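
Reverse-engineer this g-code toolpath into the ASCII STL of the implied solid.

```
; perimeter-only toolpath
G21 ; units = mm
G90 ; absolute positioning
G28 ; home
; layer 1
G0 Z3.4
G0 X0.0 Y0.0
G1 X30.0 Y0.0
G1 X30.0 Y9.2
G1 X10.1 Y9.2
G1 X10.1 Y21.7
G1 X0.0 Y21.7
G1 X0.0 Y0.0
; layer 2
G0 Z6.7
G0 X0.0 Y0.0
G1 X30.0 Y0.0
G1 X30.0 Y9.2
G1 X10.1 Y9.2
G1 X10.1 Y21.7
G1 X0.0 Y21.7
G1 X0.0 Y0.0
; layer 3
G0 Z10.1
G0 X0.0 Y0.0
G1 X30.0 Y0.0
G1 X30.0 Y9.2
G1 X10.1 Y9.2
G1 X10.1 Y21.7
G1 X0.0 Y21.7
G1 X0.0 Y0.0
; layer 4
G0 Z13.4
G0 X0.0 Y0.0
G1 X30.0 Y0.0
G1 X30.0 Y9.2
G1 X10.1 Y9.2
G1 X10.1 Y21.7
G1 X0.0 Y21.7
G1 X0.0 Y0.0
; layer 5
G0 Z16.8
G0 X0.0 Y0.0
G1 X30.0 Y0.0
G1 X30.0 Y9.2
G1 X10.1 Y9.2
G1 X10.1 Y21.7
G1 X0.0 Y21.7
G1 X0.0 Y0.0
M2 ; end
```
solid part
  facet normal 0.0000 0.0000 -1.0000
    outer loop
      vertex 30.0 9.2 0.0
      vertex 30.0 0.0 0.0
      vertex 0.0 0.0 0.0
    endloop
  endfacet
  facet normal 0.0000 0.0000 -1.0000
    outer loop
      vertex 10.1 9.2 0.0
      vertex 30.0 9.2 0.0
      vertex 0.0 0.0 0.0
    endloop
  endfacet
  facet normal 0.0000 0.0000 -1.0000
    outer loop
      vertex 10.1 21.7 0.0
      vertex 10.1 9.2 0.0
      vertex 0.0 0.0 0.0
    endloop
  endfacet
  facet normal 0.0000 0.0000 -1.0000
    outer loop
      vertex 0.0 21.7 0.0
      vertex 10.1 21.7 0.0
      vertex 0.0 0.0 0.0
    endloop
  endfacet
  facet normal 0.0000 0.0000 1.0000
    outer loop
      vertex 0.0 0.0 16.8
      vertex 30.0 0.0 16.8
      vertex 30.0 9.2 16.8
    endloop
  endfacet
  facet normal 0.0000 0.0000 1.0000
    outer loop
      vertex 0.0 0.0 16.8
      vertex 30.0 9.2 16.8
      vertex 10.1 9.2 16.8
    endloop
  endfacet
  facet normal 0.0000 0.0000 1.0000
    outer loop
      vertex 0.0 0.0 16.8
      vertex 10.1 9.2 16.8
      vertex 10.1 21.7 16.8
    endloop
  endfacet
  facet normal 0.0000 0.0000 1.0000
    outer loop
      vertex 0.0 0.0 16.8
      vertex 10.1 21.7 16.8
      vertex 0.0 21.7 16.8
    endloop
  endfacet
  facet normal 0.0000 -1.0000 0.0000
    outer loop
      vertex 0.0 0.0 0.0
      vertex 30.0 0.0 0.0
      vertex 30.0 0.0 16.8
    endloop
  endfacet
  facet normal 0.0000 -1.0000 0.0000
    outer loop
      vertex 0.0 0.0 0.0
      vertex 30.0 0.0 16.8
      vertex 0.0 0.0 16.8
    endloop
  endfacet
  facet normal 1.0000 0.0000 0.0000
    outer loop
      vertex 30.0 0.0 0.0
      vertex 30.0 9.2 0.0
      vertex 30.0 9.2 16.8
    endloop
  endfacet
  facet normal 1.0000 0.0000 0.0000
    outer loop
      vertex 30.0 0.0 0.0
      vertex 30.0 9.2 16.8
      vertex 30.0 0.0 16.8
    endloop
  endfacet
  facet normal 0.0000 1.0000 0.0000
    outer loop
      vertex 30.0 9.2 0.0
      vertex 10.1 9.2 0.0
      vertex 10.1 9.2 16.8
    endloop
  endfacet
  facet normal 0.0000 1.0000 0.0000
    outer loop
      vertex 30.0 9.2 0.0
      vertex 10.1 9.2 16.8
      vertex 30.0 9.2 16.8
    endloop
  endfacet
  facet normal 1.0000 0.0000 0.0000
    outer loop
      vertex 10.1 9.2 0.0
      vertex 10.1 21.7 0.0
      vertex 10.1 21.7 16.8
    endloop
  endfacet
  facet normal 1.0000 0.0000 0.0000
    outer loop
      vertex 10.1 9.2 0.0
      vertex 10.1 21.7 16.8
      vertex 10.1 9.2 16.8
    endloop
  endfacet
  facet normal 0.0000 1.0000 0.0000
    outer loop
      vertex 10.1 21.7 0.0
      vertex 0.0 21.7 0.0
      vertex 0.0 21.7 16.8
    endloop
  endfacet
  facet normal 0.0000 1.0000 0.0000
    outer loop
      vertex 10.1 21.7 0.0
      vertex 0.0 21.7 16.8
      vertex 10.1 21.7 16.8
    endloop
  endfacet
  facet normal -1.0000 0.0000 0.0000
    outer loop
      vertex 0.0 21.7 0.0
      vertex 0.0 0.0 0.0
      vertex 0.0 0.0 16.8
    endloop
  endfacet
  facet normal -1.0000 0.0000 0.0000
    outer loop
      vertex 0.0 21.7 0.0
      vertex 0.0 0.0 16.8
      vertex 0.0 21.7 16.8
    endloop
  endfacet
endsolid part

The G0 Z moves step by Δz≈3.4 mm. Every layer's G1 loop is the same polygon, so the solid is a straight extrusion of it from z=0 to z≈16.8. Closing with flat bottom and top caps and triangulating gives 20 facets — an L-shaped prism: outer 30 × 21.7 mm, arm thicknesses ≈ 9.2 mm (horizontal) and 10.1 mm (vertical), extruded 16.8 mm in z.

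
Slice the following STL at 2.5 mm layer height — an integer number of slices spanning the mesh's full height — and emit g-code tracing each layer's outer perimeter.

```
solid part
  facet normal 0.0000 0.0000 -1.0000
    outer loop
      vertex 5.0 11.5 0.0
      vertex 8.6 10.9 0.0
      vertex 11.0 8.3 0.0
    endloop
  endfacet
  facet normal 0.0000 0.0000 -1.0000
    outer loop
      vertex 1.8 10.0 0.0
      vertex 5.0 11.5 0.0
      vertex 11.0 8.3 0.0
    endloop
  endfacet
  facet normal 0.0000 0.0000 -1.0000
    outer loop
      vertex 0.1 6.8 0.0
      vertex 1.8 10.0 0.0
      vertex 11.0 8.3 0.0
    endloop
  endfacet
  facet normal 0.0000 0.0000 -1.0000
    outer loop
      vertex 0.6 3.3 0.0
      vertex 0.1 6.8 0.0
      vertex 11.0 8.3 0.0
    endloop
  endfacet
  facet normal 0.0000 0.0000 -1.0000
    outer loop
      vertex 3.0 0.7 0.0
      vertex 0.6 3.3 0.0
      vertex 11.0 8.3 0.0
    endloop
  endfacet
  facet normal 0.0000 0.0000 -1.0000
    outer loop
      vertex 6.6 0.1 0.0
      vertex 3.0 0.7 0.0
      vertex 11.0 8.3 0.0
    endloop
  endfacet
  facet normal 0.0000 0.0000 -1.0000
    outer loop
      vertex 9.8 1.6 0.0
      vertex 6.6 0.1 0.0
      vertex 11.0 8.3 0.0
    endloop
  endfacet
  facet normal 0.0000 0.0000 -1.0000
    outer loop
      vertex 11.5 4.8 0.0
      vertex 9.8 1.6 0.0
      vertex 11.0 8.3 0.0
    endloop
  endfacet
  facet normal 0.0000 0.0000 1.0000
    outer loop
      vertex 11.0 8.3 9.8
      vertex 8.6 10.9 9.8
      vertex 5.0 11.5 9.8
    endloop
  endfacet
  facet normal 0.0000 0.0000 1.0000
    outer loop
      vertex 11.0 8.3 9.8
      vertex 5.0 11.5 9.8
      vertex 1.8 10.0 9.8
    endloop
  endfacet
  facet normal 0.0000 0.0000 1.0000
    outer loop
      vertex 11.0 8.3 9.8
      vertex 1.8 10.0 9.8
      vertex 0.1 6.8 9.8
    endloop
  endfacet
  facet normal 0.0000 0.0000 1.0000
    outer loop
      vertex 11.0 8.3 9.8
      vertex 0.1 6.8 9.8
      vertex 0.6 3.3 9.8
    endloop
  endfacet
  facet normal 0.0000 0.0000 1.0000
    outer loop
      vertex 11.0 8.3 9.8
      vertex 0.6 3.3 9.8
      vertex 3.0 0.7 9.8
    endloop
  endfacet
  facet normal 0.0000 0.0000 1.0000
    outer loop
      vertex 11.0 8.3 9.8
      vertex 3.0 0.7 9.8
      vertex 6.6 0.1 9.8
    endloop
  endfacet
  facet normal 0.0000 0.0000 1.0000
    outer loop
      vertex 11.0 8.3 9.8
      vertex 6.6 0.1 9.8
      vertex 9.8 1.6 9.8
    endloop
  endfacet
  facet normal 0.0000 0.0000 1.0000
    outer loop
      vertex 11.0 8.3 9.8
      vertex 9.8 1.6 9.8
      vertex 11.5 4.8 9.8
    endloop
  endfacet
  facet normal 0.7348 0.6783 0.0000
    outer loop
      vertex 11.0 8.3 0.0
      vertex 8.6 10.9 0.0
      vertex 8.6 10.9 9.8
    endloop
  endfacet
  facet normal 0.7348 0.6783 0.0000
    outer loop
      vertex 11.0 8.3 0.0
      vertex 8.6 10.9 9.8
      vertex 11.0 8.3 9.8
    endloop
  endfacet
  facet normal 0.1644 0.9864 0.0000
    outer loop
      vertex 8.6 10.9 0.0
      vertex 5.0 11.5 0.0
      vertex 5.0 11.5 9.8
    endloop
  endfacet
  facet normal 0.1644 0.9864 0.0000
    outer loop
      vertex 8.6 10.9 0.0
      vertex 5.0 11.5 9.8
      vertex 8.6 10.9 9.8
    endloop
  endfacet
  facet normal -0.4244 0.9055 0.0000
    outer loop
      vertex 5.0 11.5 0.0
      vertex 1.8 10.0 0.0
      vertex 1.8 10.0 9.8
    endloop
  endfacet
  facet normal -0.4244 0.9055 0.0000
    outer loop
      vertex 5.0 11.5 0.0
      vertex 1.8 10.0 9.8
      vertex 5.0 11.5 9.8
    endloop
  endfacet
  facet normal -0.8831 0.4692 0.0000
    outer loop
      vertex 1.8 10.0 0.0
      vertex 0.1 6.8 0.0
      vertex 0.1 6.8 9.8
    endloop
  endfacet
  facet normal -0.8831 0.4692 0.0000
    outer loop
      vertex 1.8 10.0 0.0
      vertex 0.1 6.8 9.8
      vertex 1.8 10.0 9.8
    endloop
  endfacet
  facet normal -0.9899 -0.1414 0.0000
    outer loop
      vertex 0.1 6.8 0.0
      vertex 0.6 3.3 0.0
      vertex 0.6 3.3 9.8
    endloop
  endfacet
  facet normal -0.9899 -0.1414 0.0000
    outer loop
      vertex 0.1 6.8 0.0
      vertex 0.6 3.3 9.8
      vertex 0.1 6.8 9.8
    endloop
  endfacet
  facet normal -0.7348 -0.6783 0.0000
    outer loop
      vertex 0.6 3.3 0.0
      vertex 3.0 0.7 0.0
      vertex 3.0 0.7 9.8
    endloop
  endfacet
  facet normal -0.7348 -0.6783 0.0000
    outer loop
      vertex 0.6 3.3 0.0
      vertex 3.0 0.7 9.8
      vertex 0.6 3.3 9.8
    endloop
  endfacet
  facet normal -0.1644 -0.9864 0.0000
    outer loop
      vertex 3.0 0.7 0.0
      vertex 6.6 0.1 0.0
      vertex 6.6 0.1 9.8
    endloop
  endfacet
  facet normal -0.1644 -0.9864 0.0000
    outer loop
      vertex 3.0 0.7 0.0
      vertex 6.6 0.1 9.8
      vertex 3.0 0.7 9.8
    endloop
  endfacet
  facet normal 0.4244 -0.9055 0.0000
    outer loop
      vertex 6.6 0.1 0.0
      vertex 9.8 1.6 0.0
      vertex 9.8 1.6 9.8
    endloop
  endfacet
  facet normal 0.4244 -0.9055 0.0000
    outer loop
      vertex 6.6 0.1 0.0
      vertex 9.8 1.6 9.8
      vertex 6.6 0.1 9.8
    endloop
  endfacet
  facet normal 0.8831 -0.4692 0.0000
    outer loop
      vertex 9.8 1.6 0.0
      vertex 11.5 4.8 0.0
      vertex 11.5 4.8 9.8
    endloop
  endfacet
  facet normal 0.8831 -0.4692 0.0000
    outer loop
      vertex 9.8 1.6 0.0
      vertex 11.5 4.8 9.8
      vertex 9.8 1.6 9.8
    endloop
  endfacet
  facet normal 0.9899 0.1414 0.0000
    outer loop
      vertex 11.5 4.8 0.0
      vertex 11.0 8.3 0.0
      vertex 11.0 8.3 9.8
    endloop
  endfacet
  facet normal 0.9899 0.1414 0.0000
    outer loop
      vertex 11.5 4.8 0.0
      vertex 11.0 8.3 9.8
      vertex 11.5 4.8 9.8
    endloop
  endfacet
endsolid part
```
; perimeter-only toolpath
G21 ; units = mm
G90 ; absolute positioning
G28 ; home
; layer 1
G0 Z2.5
G0 X11.0 Y8.3
G1 X8.6 Y10.9
G1 X5.0 Y11.5
G1 X1.8 Y10.0
G1 X0.1 Y6.8
G1 X0.6 Y3.3
G1 X3.0 Y0.7
G1 X6.6 Y0.1
G1 X9.8 Y1.6
G1 X11.5 Y4.8
G1 X11.0 Y8.3
; layer 2
G0 Z4.9
G0 X11.0 Y8.3
G1 X8.6 Y10.9
G1 X5.0 Y11.5
G1 X1.8 Y10.0
G1 X0.1 Y6.8
G1 X0.6 Y3.3
G1 X3.0 Y0.7
G1 X6.6 Y0.1
G1 X9.8 Y1.6
G1 X11.5 Y4.8
G1 X11.0 Y8.3
; layer 3
G0 Z7.4
G0 X11.0 Y8.3
G1 X8.6 Y10.9
G1 X5.0 Y11.5
G1 X1.8 Y10.0
G1 X0.1 Y6.8
G1 X0.6 Y3.3
G1 X3.0 Y0.7
G1 X6.6 Y0.1
G1 X9.8 Y1.6
G1 X11.5 Y4.8
G1 X11.0 Y8.3
; layer 4
G0 Z9.8
G0 X11.0 Y8.3
G1 X8.6 Y10.9
G1 X5.0 Y11.5
G1 X1.8 Y10.0
G1 X0.1 Y6.8
G1 X0.6 Y3.3
G1 X3.0 Y0.7
G1 X6.6 Y0.1
G1 X9.8 Y1.6
G1 X11.5 Y4.8
G1 X11.0 Y8.3
M2 ; end

The solid is a regular 10-sided prism (a cylinder approximated with 10 flat sides), circumscribed radius ≈ 5.8 mm, height ≈ 9.8 mm. Slicing at Δz = 2.5 mm — 4 equal slices spanning the solid's height, so layer i sits at z = i·h/4 — gives 4 non-empty perimeters. Each is a 10-segment closed polygon; G0 lifts to the layer z and rapids to the start vertex, then G1 traces the edges.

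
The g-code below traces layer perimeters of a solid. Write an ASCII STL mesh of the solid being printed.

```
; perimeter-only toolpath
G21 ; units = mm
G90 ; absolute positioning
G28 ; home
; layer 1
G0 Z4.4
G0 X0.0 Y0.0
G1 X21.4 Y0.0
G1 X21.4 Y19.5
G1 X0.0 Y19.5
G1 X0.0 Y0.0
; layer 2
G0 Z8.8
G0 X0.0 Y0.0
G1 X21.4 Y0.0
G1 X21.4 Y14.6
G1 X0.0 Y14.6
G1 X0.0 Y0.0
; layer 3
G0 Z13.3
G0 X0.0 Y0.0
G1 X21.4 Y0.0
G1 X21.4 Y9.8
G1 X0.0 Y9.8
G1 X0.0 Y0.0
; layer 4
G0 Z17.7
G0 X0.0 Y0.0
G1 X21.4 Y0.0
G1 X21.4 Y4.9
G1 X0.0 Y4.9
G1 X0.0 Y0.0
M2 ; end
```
solid part
  facet normal 0.0000 0.0000 -1.0000
    outer loop
      vertex 21.4 24.4 0.0
      vertex 21.4 0.0 0.0
      vertex 0.0 0.0 0.0
    endloop
  endfacet
  facet normal 0.0000 0.0000 -1.0000
    outer loop
      vertex 0.0 24.4 0.0
      vertex 21.4 24.4 0.0
      vertex 0.0 0.0 0.0
    endloop
  endfacet
  facet normal 0.0000 -1.0000 0.0000
    outer loop
      vertex 0.0 0.0 0.0
      vertex 21.4 0.0 0.0
      vertex 21.4 0.0 22.1
    endloop
  endfacet
  facet normal 0.0000 -1.0000 0.0000
    outer loop
      vertex 0.0 0.0 0.0
      vertex 21.4 0.0 22.1
      vertex 0.0 0.0 22.1
    endloop
  endfacet
  facet normal 0.0000 0.6713 0.7412
    outer loop
      vertex 0.0 0.0 22.1
      vertex 21.4 0.0 22.1
      vertex 21.4 24.4 0.0
    endloop
  endfacet
  facet normal 0.0000 0.6713 0.7412
    outer loop
      vertex 0.0 0.0 22.1
      vertex 21.4 24.4 0.0
      vertex 0.0 24.4 0.0
    endloop
  endfacet
  facet normal -1.0000 0.0000 0.0000
    outer loop
      vertex 0.0 0.0 22.1
      vertex 0.0 24.4 0.0
      vertex 0.0 0.0 0.0
    endloop
  endfacet
  facet normal 1.0000 0.0000 0.0000
    outer loop
      vertex 21.4 0.0 0.0
      vertex 21.4 24.4 0.0
      vertex 21.4 0.0 22.1
    endloop
  endfacet
endsolid part

The G0 Z moves step by Δz≈4.4 mm. The G1 loops shrink linearly with z, so the solid tapers from its base footprint up to z≈22.1. Closing with a flat bottom cap and the tapered top and triangulating gives 8 facets — a wedge (ramp): 21.4 × 24.4 mm base, rising to 22.1 mm along the y=0 edge and sloping linearly to z=0 at y=24.4.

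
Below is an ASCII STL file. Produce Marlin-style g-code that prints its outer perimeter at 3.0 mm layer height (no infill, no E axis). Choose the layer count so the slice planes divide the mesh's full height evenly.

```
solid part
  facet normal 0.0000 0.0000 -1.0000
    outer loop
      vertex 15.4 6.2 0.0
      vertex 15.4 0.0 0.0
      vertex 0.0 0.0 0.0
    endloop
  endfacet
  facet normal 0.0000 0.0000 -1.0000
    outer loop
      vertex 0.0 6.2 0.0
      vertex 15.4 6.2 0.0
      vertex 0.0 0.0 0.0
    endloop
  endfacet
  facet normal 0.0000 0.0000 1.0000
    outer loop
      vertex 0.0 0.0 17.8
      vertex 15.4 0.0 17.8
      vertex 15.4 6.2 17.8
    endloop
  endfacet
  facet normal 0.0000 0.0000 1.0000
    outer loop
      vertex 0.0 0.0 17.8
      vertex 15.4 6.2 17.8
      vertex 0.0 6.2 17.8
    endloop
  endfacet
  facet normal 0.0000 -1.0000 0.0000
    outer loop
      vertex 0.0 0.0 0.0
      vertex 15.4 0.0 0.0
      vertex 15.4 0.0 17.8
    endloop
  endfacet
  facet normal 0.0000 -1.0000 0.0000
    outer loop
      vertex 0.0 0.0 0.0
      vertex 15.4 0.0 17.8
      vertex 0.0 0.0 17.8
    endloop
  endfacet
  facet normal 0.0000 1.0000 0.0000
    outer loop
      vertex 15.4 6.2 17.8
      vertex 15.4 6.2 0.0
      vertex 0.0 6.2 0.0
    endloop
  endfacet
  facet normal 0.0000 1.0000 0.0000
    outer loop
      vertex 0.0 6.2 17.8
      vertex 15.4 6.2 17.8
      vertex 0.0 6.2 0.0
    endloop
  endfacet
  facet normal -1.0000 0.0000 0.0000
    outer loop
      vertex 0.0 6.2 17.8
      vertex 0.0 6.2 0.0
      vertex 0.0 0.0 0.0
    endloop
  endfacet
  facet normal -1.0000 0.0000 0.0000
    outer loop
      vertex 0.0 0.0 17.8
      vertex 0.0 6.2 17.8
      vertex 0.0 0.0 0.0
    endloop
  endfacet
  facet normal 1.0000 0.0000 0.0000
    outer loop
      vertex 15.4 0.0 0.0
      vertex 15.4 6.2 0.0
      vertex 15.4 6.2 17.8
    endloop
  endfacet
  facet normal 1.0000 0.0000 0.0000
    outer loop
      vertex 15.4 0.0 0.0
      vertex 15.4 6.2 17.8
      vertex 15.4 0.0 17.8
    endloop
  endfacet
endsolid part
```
; perimeter-only toolpath
G21 ; units = mm
G90 ; absolute positioning
G28 ; home
; layer 1
G0 Z3.0
G0 X0.0 Y0.0
G1 X15.4 Y0.0
G1 X15.4 Y6.2
G1 X0.0 Y6.2
G1 X0.0 Y0.0
; layer 2
G0 Z5.9
G0 X0.0 Y0.0
G1 X15.4 Y0.0
G1 X15.4 Y6.2
G1 X0.0 Y6.2
G1 X0.0 Y0.0
; layer 3
G0 Z8.9
G0 X0.0 Y0.0
G1 X15.4 Y0.0
G1 X15.4 Y6.2
G1 X0.0 Y6.2
G1 X0.0 Y0.0
; layer 4
G0 Z11.9
G0 X0.0 Y0.0
G1 X15.4 Y0.0
G1 X15.4 Y6.2
G1 X0.0 Y6.2
G1 X0.0 Y0.0
; layer 5
G0 Z14.8
G0 X0.0 Y0.0
G1 X15.4 Y0.0
G1 X15.4 Y6.2
G1 X0.0 Y6.2
G1 X0.0 Y0.0
; layer 6
G0 Z17.8
G0 X0.0 Y0.0
G1 X15.4 Y0.0
G1 X15.4 Y6.2
G1 X0.0 Y6.2
G1 X0.0 Y0.0
M2 ; end

The solid is a rectangular box, roughly 15.4 × 6.2 mm footprint and 17.8 mm tall. Slicing at Δz = 3.0 mm — 6 equal slices spanning the solid's height, so layer i sits at z = i·h/6 — gives 6 non-empty perimeters. Each is a 4-segment closed polygon; G0 lifts to the layer z and rapids to the start vertex, then G1 traces the edges.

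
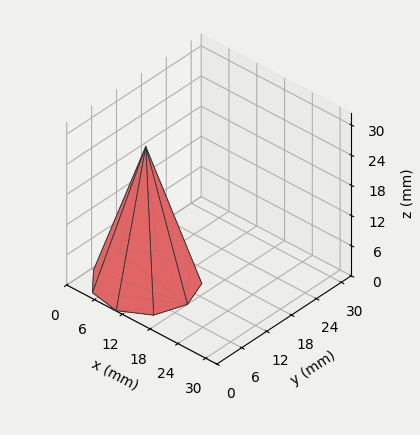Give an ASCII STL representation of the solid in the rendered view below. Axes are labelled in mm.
Reading the render: the shape is a regular 9-sided pyramid, base circumscribed radius ≈ 9 mm, apex at z ≈ 27 mm (dimensions read to the nearest mm from the axis ticks). For the STL, each face is triangulated and given an outward normal.

solid part
  facet normal 0.0000 0.0000 -1.0000
    outer loop
      vertex 10.6 17.9 0.0
      vertex 15.9 14.8 0.0
      vertex 18.0 9.0 0.0
    endloop
  endfacet
  facet normal 0.0000 0.0000 -1.0000
    outer loop
      vertex 4.5 16.8 0.0
      vertex 10.6 17.9 0.0
      vertex 18.0 9.0 0.0
    endloop
  endfacet
  facet normal 0.0000 0.0000 -1.0000
    outer loop
      vertex 0.5 12.1 0.0
      vertex 4.5 16.8 0.0
      vertex 18.0 9.0 0.0
    endloop
  endfacet
  facet normal 0.0000 0.0000 -1.0000
    outer loop
      vertex 0.5 5.9 0.0
      vertex 0.5 12.1 0.0
      vertex 18.0 9.0 0.0
    endloop
  endfacet
  facet normal 0.0000 0.0000 -1.0000
    outer loop
      vertex 4.5 1.2 0.0
      vertex 0.5 5.9 0.0
      vertex 18.0 9.0 0.0
    endloop
  endfacet
  facet normal 0.0000 0.0000 -1.0000
    outer loop
      vertex 10.6 0.1 0.0
      vertex 4.5 1.2 0.0
      vertex 18.0 9.0 0.0
    endloop
  endfacet
  facet normal 0.0000 0.0000 -1.0000
    outer loop
      vertex 15.9 3.2 0.0
      vertex 10.6 0.1 0.0
      vertex 18.0 9.0 0.0
    endloop
  endfacet
  facet normal 0.8972 0.3249 0.2991
    outer loop
      vertex 18.0 9.0 0.0
      vertex 15.9 14.8 0.0
      vertex 9.0 9.0 27.0
    endloop
  endfacet
  facet normal 0.4816 0.8234 0.3000
    outer loop
      vertex 15.9 14.8 0.0
      vertex 10.6 17.9 0.0
      vertex 9.0 9.0 27.0
    endloop
  endfacet
  facet normal -0.1693 0.9390 0.2995
    outer loop
      vertex 10.6 17.9 0.0
      vertex 4.5 16.8 0.0
      vertex 9.0 9.0 27.0
    endloop
  endfacet
  facet normal -0.7265 0.6183 0.2997
    outer loop
      vertex 4.5 16.8 0.0
      vertex 0.5 12.1 0.0
      vertex 9.0 9.0 27.0
    endloop
  endfacet
  facet normal -0.9538 0.0000 0.3003
    outer loop
      vertex 0.5 12.1 0.0
      vertex 0.5 5.9 0.0
      vertex 9.0 9.0 27.0
    endloop
  endfacet
  facet normal -0.7265 -0.6183 0.2997
    outer loop
      vertex 0.5 5.9 0.0
      vertex 4.5 1.2 0.0
      vertex 9.0 9.0 27.0
    endloop
  endfacet
  facet normal -0.1693 -0.9390 0.2995
    outer loop
      vertex 4.5 1.2 0.0
      vertex 10.6 0.1 0.0
      vertex 9.0 9.0 27.0
    endloop
  endfacet
  facet normal 0.4816 -0.8234 0.3000
    outer loop
      vertex 10.6 0.1 0.0
      vertex 15.9 3.2 0.0
      vertex 9.0 9.0 27.0
    endloop
  endfacet
  facet normal 0.8972 -0.3249 0.2991
    outer loop
      vertex 15.9 3.2 0.0
      vertex 18.0 9.0 0.0
      vertex 9.0 9.0 27.0
    endloop
  endfacet
endsolid part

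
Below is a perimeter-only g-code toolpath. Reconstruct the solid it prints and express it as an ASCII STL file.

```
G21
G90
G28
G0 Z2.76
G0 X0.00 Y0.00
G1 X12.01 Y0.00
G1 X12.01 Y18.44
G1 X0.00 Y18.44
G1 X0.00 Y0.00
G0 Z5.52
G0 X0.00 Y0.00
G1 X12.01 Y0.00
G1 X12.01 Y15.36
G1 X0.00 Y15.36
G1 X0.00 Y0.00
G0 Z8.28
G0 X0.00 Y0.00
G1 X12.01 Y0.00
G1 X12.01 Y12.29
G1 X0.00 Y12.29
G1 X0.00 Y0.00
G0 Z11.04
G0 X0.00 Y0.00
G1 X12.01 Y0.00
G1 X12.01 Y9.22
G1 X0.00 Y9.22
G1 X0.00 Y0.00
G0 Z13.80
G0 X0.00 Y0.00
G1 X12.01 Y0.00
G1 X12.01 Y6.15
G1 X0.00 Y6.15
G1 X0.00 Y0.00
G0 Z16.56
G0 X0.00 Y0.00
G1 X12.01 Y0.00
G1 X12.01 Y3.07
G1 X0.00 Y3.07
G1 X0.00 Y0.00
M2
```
solid part
  facet normal 0.0000 0.0000 -1.0000
    outer loop
      vertex 12.01 21.51 0.00
      vertex 12.01 0.00 0.00
      vertex 0.00 0.00 0.00
    endloop
  endfacet
  facet normal 0.0000 0.0000 -1.0000
    outer loop
      vertex 0.00 21.51 0.00
      vertex 12.01 21.51 0.00
      vertex 0.00 0.00 0.00
    endloop
  endfacet
  facet normal 0.0000 -1.0000 0.0000
    outer loop
      vertex 0.00 0.00 0.00
      vertex 12.01 0.00 0.00
      vertex 12.01 0.00 19.32
    endloop
  endfacet
  facet normal 0.0000 -1.0000 0.0000
    outer loop
      vertex 0.00 0.00 0.00
      vertex 12.01 0.00 19.32
      vertex 0.00 0.00 19.32
    endloop
  endfacet
  facet normal 0.0000 0.6682 0.7440
    outer loop
      vertex 0.00 0.00 19.32
      vertex 12.01 0.00 19.32
      vertex 12.01 21.51 0.00
    endloop
  endfacet
  facet normal 0.0000 0.6682 0.7440
    outer loop
      vertex 0.00 0.00 19.32
      vertex 12.01 21.51 0.00
      vertex 0.00 21.51 0.00
    endloop
  endfacet
  facet normal -1.0000 0.0000 0.0000
    outer loop
      vertex 0.00 0.00 19.32
      vertex 0.00 21.51 0.00
      vertex 0.00 0.00 0.00
    endloop
  endfacet
  facet normal 1.0000 0.0000 0.0000
    outer loop
      vertex 12.01 0.00 0.00
      vertex 12.01 21.51 0.00
      vertex 12.01 0.00 19.32
    endloop
  endfacet
endsolid part

The G0 Z moves step by Δz≈2.76 mm. The G1 loops shrink linearly with z, so the solid tapers from its base footprint up to z≈19.3. Closing with a flat bottom cap and the tapered top and triangulating gives 8 facets — a wedge (ramp): 12 × 21.5 mm base, rising to 19.3 mm along the y=0 edge and sloping linearly to z=0 at y=21.5.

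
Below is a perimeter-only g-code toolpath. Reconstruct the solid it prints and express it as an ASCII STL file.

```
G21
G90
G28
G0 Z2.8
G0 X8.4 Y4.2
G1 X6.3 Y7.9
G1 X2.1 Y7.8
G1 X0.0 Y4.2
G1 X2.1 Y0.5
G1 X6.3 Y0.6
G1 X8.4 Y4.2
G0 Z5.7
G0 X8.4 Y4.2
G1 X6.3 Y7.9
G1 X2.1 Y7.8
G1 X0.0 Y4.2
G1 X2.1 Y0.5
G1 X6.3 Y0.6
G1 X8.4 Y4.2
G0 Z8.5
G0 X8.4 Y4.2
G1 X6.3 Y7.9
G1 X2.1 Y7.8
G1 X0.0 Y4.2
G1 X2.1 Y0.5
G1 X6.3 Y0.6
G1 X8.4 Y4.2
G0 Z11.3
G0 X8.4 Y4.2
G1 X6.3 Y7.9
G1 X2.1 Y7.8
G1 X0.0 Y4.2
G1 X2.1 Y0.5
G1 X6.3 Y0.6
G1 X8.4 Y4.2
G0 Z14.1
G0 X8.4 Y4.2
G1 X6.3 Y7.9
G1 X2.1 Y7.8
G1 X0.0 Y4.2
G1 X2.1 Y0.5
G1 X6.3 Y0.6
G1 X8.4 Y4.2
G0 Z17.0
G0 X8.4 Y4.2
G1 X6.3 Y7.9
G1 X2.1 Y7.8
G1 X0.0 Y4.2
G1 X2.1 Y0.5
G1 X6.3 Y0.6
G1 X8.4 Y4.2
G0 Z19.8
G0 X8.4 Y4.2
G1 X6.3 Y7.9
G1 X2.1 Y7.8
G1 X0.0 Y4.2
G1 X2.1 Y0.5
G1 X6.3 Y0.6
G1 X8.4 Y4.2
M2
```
solid part
  facet normal 0.0000 0.0000 -1.0000
    outer loop
      vertex 2.1 7.8 0.0
      vertex 6.3 7.9 0.0
      vertex 8.4 4.2 0.0
    endloop
  endfacet
  facet normal 0.0000 0.0000 -1.0000
    outer loop
      vertex 0.0 4.2 0.0
      vertex 2.1 7.8 0.0
      vertex 8.4 4.2 0.0
    endloop
  endfacet
  facet normal 0.0000 0.0000 -1.0000
    outer loop
      vertex 2.1 0.5 0.0
      vertex 0.0 4.2 0.0
      vertex 8.4 4.2 0.0
    endloop
  endfacet
  facet normal 0.0000 0.0000 -1.0000
    outer loop
      vertex 6.3 0.6 0.0
      vertex 2.1 0.5 0.0
      vertex 8.4 4.2 0.0
    endloop
  endfacet
  facet normal 0.0000 0.0000 1.0000
    outer loop
      vertex 8.4 4.2 19.8
      vertex 6.3 7.9 19.8
      vertex 2.1 7.8 19.8
    endloop
  endfacet
  facet normal 0.0000 0.0000 1.0000
    outer loop
      vertex 8.4 4.2 19.8
      vertex 2.1 7.8 19.8
      vertex 0.0 4.2 19.8
    endloop
  endfacet
  facet normal 0.0000 0.0000 1.0000
    outer loop
      vertex 8.4 4.2 19.8
      vertex 0.0 4.2 19.8
      vertex 2.1 0.5 19.8
    endloop
  endfacet
  facet normal 0.0000 0.0000 1.0000
    outer loop
      vertex 8.4 4.2 19.8
      vertex 2.1 0.5 19.8
      vertex 6.3 0.6 19.8
    endloop
  endfacet
  facet normal 0.8697 0.4936 0.0000
    outer loop
      vertex 8.4 4.2 0.0
      vertex 6.3 7.9 0.0
      vertex 6.3 7.9 19.8
    endloop
  endfacet
  facet normal 0.8697 0.4936 0.0000
    outer loop
      vertex 8.4 4.2 0.0
      vertex 6.3 7.9 19.8
      vertex 8.4 4.2 19.8
    endloop
  endfacet
  facet normal -0.0238 0.9997 0.0000
    outer loop
      vertex 6.3 7.9 0.0
      vertex 2.1 7.8 0.0
      vertex 2.1 7.8 19.8
    endloop
  endfacet
  facet normal -0.0238 0.9997 0.0000
    outer loop
      vertex 6.3 7.9 0.0
      vertex 2.1 7.8 19.8
      vertex 6.3 7.9 19.8
    endloop
  endfacet
  facet normal -0.8638 0.5039 0.0000
    outer loop
      vertex 2.1 7.8 0.0
      vertex 0.0 4.2 0.0
      vertex 0.0 4.2 19.8
    endloop
  endfacet
  facet normal -0.8638 0.5039 0.0000
    outer loop
      vertex 2.1 7.8 0.0
      vertex 0.0 4.2 19.8
      vertex 2.1 7.8 19.8
    endloop
  endfacet
  facet normal -0.8697 -0.4936 0.0000
    outer loop
      vertex 0.0 4.2 0.0
      vertex 2.1 0.5 0.0
      vertex 2.1 0.5 19.8
    endloop
  endfacet
  facet normal -0.8697 -0.4936 0.0000
    outer loop
      vertex 0.0 4.2 0.0
      vertex 2.1 0.5 19.8
      vertex 0.0 4.2 19.8
    endloop
  endfacet
  facet normal 0.0238 -0.9997 0.0000
    outer loop
      vertex 2.1 0.5 0.0
      vertex 6.3 0.6 0.0
      vertex 6.3 0.6 19.8
    endloop
  endfacet
  facet normal 0.0238 -0.9997 0.0000
    outer loop
      vertex 2.1 0.5 0.0
      vertex 6.3 0.6 19.8
      vertex 2.1 0.5 19.8
    endloop
  endfacet
  facet normal 0.8638 -0.5039 0.0000
    outer loop
      vertex 6.3 0.6 0.0
      vertex 8.4 4.2 0.0
      vertex 8.4 4.2 19.8
    endloop
  endfacet
  facet normal 0.8638 -0.5039 0.0000
    outer loop
      vertex 6.3 0.6 0.0
      vertex 8.4 4.2 19.8
      vertex 6.3 0.6 19.8
    endloop
  endfacet
endsolid part

The G0 Z moves step by Δz≈2.8 mm. Every layer's G1 loop is the same polygon, so the solid is a straight extrusion of it from z=0 to z≈19.8. Closing with flat bottom and top caps and triangulating gives 20 facets — a regular 6-sided prism (a cylinder approximated with 6 flat sides), circumscribed radius ≈ 4.2 mm, height ≈ 19.8 mm.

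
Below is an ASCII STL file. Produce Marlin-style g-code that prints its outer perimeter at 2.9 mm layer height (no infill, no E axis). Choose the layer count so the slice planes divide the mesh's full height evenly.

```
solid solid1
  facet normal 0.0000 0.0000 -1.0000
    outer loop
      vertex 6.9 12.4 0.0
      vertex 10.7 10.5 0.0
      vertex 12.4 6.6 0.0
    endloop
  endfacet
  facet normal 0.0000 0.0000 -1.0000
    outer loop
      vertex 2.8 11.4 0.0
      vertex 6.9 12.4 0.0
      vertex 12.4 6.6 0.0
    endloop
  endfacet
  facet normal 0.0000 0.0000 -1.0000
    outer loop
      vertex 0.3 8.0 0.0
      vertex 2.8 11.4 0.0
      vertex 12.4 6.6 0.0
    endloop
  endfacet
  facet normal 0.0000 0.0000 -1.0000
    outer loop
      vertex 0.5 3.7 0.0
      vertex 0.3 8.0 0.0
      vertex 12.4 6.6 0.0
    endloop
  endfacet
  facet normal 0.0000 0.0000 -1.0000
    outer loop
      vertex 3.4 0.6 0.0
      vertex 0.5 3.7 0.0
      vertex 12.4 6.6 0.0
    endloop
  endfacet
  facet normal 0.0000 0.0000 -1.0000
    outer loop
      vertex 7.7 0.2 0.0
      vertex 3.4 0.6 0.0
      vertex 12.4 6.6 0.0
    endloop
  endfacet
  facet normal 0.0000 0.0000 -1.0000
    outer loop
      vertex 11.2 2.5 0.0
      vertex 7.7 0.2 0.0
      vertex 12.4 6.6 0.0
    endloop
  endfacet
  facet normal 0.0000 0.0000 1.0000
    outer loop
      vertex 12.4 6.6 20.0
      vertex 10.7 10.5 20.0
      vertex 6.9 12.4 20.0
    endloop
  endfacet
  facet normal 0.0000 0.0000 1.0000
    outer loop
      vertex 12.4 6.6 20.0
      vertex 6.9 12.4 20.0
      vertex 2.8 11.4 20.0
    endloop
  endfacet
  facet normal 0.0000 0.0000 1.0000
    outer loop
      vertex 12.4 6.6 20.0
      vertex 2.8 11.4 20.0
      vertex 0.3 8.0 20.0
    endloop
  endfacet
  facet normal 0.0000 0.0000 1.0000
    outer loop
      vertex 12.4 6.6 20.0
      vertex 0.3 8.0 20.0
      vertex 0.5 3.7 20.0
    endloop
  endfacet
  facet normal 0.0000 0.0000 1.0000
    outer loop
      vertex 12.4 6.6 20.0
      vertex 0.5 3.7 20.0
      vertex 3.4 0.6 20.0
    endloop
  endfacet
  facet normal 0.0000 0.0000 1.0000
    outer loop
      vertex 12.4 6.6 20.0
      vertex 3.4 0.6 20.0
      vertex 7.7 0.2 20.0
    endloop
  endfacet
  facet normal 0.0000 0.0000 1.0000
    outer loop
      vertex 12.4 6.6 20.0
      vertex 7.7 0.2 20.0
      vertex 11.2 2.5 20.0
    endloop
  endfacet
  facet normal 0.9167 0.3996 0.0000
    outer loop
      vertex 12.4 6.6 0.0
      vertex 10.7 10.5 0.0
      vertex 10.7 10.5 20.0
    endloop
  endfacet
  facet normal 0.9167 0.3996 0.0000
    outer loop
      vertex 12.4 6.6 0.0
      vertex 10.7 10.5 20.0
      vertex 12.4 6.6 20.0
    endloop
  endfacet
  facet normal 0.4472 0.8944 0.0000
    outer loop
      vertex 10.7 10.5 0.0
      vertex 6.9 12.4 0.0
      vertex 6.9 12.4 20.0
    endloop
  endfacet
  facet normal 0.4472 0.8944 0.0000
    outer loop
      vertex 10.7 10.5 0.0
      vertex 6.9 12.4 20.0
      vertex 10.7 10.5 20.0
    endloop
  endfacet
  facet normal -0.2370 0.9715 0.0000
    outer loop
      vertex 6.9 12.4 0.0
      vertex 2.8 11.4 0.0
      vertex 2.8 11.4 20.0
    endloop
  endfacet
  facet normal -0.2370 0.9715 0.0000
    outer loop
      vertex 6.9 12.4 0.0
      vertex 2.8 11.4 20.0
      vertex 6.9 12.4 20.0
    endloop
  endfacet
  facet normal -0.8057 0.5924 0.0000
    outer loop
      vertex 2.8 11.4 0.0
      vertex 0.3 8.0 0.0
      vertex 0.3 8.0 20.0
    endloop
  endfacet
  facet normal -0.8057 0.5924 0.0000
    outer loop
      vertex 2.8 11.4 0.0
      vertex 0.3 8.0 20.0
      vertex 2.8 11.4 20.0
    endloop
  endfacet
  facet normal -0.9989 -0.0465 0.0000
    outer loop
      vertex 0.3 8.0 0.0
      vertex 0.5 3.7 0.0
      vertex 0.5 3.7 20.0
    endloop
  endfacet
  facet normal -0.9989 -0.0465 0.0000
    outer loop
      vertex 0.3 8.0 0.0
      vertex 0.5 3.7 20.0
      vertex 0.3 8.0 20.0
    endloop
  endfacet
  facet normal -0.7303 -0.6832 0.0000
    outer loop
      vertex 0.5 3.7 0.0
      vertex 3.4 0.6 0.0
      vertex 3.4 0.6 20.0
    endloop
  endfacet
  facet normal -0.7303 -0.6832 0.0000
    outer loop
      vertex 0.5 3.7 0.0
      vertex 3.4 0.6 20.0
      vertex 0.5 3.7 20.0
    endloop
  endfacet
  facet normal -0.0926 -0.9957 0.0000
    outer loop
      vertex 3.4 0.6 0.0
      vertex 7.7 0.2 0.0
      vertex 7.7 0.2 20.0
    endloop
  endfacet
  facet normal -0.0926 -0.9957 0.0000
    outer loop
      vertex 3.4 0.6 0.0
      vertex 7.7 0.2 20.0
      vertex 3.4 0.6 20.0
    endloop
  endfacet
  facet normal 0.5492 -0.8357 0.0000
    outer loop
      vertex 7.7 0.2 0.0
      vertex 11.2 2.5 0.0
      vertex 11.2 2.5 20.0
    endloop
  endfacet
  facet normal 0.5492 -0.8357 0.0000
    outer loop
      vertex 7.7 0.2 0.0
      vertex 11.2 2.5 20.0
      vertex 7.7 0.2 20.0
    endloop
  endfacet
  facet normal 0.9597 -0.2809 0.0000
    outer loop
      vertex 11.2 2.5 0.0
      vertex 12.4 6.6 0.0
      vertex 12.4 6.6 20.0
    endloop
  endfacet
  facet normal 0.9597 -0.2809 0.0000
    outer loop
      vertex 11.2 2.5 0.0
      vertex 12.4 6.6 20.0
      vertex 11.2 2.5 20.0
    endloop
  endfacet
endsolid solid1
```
; perimeter-only toolpath
G21 ; units = mm
G90 ; absolute positioning
G28 ; home
; layer 1
G0 Z2.9
G0 X12.4 Y6.6
G1 X10.7 Y10.5
G1 X6.9 Y12.4
G1 X2.8 Y11.4
G1 X0.3 Y8.0
G1 X0.5 Y3.7
G1 X3.4 Y0.6
G1 X7.7 Y0.2
G1 X11.2 Y2.5
G1 X12.4 Y6.6
; layer 2
G0 Z5.7
G0 X12.4 Y6.6
G1 X10.7 Y10.5
G1 X6.9 Y12.4
G1 X2.8 Y11.4
G1 X0.3 Y8.0
G1 X0.5 Y3.7
G1 X3.4 Y0.6
G1 X7.7 Y0.2
G1 X11.2 Y2.5
G1 X12.4 Y6.6
; layer 3
G0 Z8.6
G0 X12.4 Y6.6
G1 X10.7 Y10.5
G1 X6.9 Y12.4
G1 X2.8 Y11.4
G1 X0.3 Y8.0
G1 X0.5 Y3.7
G1 X3.4 Y0.6
G1 X7.7 Y0.2
G1 X11.2 Y2.5
G1 X12.4 Y6.6
; layer 4
G0 Z11.4
G0 X12.4 Y6.6
G1 X10.7 Y10.5
G1 X6.9 Y12.4
G1 X2.8 Y11.4
G1 X0.3 Y8.0
G1 X0.5 Y3.7
G1 X3.4 Y0.6
G1 X7.7 Y0.2
G1 X11.2 Y2.5
G1 X12.4 Y6.6
; layer 5
G0 Z14.3
G0 X12.4 Y6.6
G1 X10.7 Y10.5
G1 X6.9 Y12.4
G1 X2.8 Y11.4
G1 X0.3 Y8.0
G1 X0.5 Y3.7
G1 X3.4 Y0.6
G1 X7.7 Y0.2
G1 X11.2 Y2.5
G1 X12.4 Y6.6
; layer 6
G0 Z17.1
G0 X12.4 Y6.6
G1 X10.7 Y10.5
G1 X6.9 Y12.4
G1 X2.8 Y11.4
G1 X0.3 Y8.0
G1 X0.5 Y3.7
G1 X3.4 Y0.6
G1 X7.7 Y0.2
G1 X11.2 Y2.5
G1 X12.4 Y6.6
; layer 7
G0 Z20.0
G0 X12.4 Y6.6
G1 X10.7 Y10.5
G1 X6.9 Y12.4
G1 X2.8 Y11.4
G1 X0.3 Y8.0
G1 X0.5 Y3.7
G1 X3.4 Y0.6
G1 X7.7 Y0.2
G1 X11.2 Y2.5
G1 X12.4 Y6.6
M2 ; end

The solid is a regular 9-sided prism (a cylinder approximated with 9 flat sides), circumscribed radius ≈ 6.2 mm, height ≈ 20 mm. Slicing at Δz = 2.9 mm — 7 equal slices spanning the solid's height, so layer i sits at z = i·h/7 — gives 7 non-empty perimeters. Each is a 9-segment closed polygon; G0 lifts to the layer z and rapids to the start vertex, then G1 traces the edges.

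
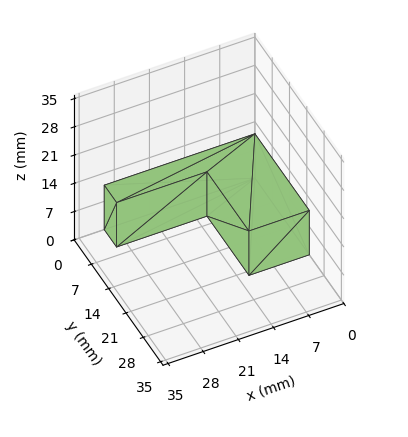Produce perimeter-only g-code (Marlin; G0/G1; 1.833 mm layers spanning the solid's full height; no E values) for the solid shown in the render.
Reading the render: the shape is an L-shaped prism: outer 30 × 22 mm, arm thicknesses ≈ 5 mm (horizontal) and 12 mm (vertical), extruded 11 mm in z (dimensions read to the nearest mm from the axis ticks). For the g-code, the solid's height is divided into equal slices at the stated Δz and each level perimeter traced with G1 moves after a G0 lift.

; perimeter-only toolpath
G21 ; units = mm
G90 ; absolute positioning
G28 ; home
; layer 1
G0 Z1.833
G0 X0.000 Y0.000
G1 X30.000 Y0.000
G1 X30.000 Y5.000
G1 X12.000 Y5.000
G1 X12.000 Y22.000
G1 X0.000 Y22.000
G1 X0.000 Y0.000
; layer 2
G0 Z3.667
G0 X0.000 Y0.000
G1 X30.000 Y0.000
G1 X30.000 Y5.000
G1 X12.000 Y5.000
G1 X12.000 Y22.000
G1 X0.000 Y22.000
G1 X0.000 Y0.000
; layer 3
G0 Z5.500
G0 X0.000 Y0.000
G1 X30.000 Y0.000
G1 X30.000 Y5.000
G1 X12.000 Y5.000
G1 X12.000 Y22.000
G1 X0.000 Y22.000
G1 X0.000 Y0.000
; layer 4
G0 Z7.333
G0 X0.000 Y0.000
G1 X30.000 Y0.000
G1 X30.000 Y5.000
G1 X12.000 Y5.000
G1 X12.000 Y22.000
G1 X0.000 Y22.000
G1 X0.000 Y0.000
; layer 5
G0 Z9.167
G0 X0.000 Y0.000
G1 X30.000 Y0.000
G1 X30.000 Y5.000
G1 X12.000 Y5.000
G1 X12.000 Y22.000
G1 X0.000 Y22.000
G1 X0.000 Y0.000
; layer 6
G0 Z11.000
G0 X0.000 Y0.000
G1 X30.000 Y0.000
G1 X30.000 Y5.000
G1 X12.000 Y5.000
G1 X12.000 Y22.000
G1 X0.000 Y22.000
G1 X0.000 Y0.000
M2 ; end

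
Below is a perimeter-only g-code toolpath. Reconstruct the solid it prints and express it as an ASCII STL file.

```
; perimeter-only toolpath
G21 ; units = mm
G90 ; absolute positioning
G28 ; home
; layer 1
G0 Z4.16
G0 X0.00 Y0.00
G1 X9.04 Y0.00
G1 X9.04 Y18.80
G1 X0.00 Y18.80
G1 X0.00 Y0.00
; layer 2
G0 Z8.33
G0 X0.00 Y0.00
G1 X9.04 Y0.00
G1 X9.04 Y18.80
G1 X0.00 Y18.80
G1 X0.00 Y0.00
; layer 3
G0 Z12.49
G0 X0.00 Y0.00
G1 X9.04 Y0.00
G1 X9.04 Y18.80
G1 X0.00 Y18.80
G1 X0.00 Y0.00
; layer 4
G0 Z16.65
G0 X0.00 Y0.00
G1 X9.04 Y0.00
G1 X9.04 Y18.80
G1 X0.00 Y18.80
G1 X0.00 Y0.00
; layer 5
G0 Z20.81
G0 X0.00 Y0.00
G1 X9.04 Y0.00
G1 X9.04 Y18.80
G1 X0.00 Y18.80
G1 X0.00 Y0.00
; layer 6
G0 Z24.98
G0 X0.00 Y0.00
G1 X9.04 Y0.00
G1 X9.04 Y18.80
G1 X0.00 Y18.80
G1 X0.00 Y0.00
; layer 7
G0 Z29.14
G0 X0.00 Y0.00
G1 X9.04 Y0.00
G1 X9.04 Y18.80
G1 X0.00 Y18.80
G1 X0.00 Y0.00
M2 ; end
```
solid part
  facet normal 0.0000 0.0000 -1.0000
    outer loop
      vertex 9.04 18.80 0.00
      vertex 9.04 0.00 0.00
      vertex 0.00 0.00 0.00
    endloop
  endfacet
  facet normal 0.0000 0.0000 -1.0000
    outer loop
      vertex 0.00 18.80 0.00
      vertex 9.04 18.80 0.00
      vertex 0.00 0.00 0.00
    endloop
  endfacet
  facet normal 0.0000 0.0000 1.0000
    outer loop
      vertex 0.00 0.00 29.14
      vertex 9.04 0.00 29.14
      vertex 9.04 18.80 29.14
    endloop
  endfacet
  facet normal 0.0000 0.0000 1.0000
    outer loop
      vertex 0.00 0.00 29.14
      vertex 9.04 18.80 29.14
      vertex 0.00 18.80 29.14
    endloop
  endfacet
  facet normal 0.0000 -1.0000 0.0000
    outer loop
      vertex 0.00 0.00 0.00
      vertex 9.04 0.00 0.00
      vertex 9.04 0.00 29.14
    endloop
  endfacet
  facet normal 0.0000 -1.0000 0.0000
    outer loop
      vertex 0.00 0.00 0.00
      vertex 9.04 0.00 29.14
      vertex 0.00 0.00 29.14
    endloop
  endfacet
  facet normal 0.0000 1.0000 0.0000
    outer loop
      vertex 9.04 18.80 29.14
      vertex 9.04 18.80 0.00
      vertex 0.00 18.80 0.00
    endloop
  endfacet
  facet normal 0.0000 1.0000 0.0000
    outer loop
      vertex 0.00 18.80 29.14
      vertex 9.04 18.80 29.14
      vertex 0.00 18.80 0.00
    endloop
  endfacet
  facet normal -1.0000 0.0000 0.0000
    outer loop
      vertex 0.00 18.80 29.14
      vertex 0.00 18.80 0.00
      vertex 0.00 0.00 0.00
    endloop
  endfacet
  facet normal -1.0000 0.0000 0.0000
    outer loop
      vertex 0.00 0.00 29.14
      vertex 0.00 18.80 29.14
      vertex 0.00 0.00 0.00
    endloop
  endfacet
  facet normal 1.0000 0.0000 0.0000
    outer loop
      vertex 9.04 0.00 0.00
      vertex 9.04 18.80 0.00
      vertex 9.04 18.80 29.14
    endloop
  endfacet
  facet normal 1.0000 0.0000 0.0000
    outer loop
      vertex 9.04 0.00 0.00
      vertex 9.04 18.80 29.14
      vertex 9.04 0.00 29.14
    endloop
  endfacet
endsolid part

The G0 Z moves step by Δz≈4.16 mm. Every layer's G1 loop is the same polygon, so the solid is a straight extrusion of it from z=0 to z≈29.1. Closing with flat bottom and top caps and triangulating gives 12 facets — a rectangular box, roughly 9.04 × 18.8 mm footprint and 29.1 mm tall.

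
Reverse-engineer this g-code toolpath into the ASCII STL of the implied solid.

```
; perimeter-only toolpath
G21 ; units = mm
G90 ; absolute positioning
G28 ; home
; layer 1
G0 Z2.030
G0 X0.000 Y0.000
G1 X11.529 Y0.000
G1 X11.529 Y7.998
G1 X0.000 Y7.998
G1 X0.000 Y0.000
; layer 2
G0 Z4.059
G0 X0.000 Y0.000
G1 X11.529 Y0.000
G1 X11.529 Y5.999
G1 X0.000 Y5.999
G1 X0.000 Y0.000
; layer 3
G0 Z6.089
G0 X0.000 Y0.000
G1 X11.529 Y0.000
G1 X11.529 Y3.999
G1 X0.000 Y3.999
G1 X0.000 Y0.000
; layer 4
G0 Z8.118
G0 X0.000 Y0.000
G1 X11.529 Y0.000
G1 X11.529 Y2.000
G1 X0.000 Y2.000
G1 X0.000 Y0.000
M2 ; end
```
solid part
  facet normal 0.0000 0.0000 -1.0000
    outer loop
      vertex 11.529 9.998 0.000
      vertex 11.529 0.000 0.000
      vertex 0.000 0.000 0.000
    endloop
  endfacet
  facet normal 0.0000 0.0000 -1.0000
    outer loop
      vertex 0.000 9.998 0.000
      vertex 11.529 9.998 0.000
      vertex 0.000 0.000 0.000
    endloop
  endfacet
  facet normal 0.0000 -1.0000 0.0000
    outer loop
      vertex 0.000 0.000 0.000
      vertex 11.529 0.000 0.000
      vertex 11.529 0.000 10.148
    endloop
  endfacet
  facet normal 0.0000 -1.0000 0.0000
    outer loop
      vertex 0.000 0.000 0.000
      vertex 11.529 0.000 10.148
      vertex 0.000 0.000 10.148
    endloop
  endfacet
  facet normal 0.0000 0.7124 0.7018
    outer loop
      vertex 0.000 0.000 10.148
      vertex 11.529 0.000 10.148
      vertex 11.529 9.998 0.000
    endloop
  endfacet
  facet normal 0.0000 0.7124 0.7018
    outer loop
      vertex 0.000 0.000 10.148
      vertex 11.529 9.998 0.000
      vertex 0.000 9.998 0.000
    endloop
  endfacet
  facet normal -1.0000 0.0000 0.0000
    outer loop
      vertex 0.000 0.000 10.148
      vertex 0.000 9.998 0.000
      vertex 0.000 0.000 0.000
    endloop
  endfacet
  facet normal 1.0000 0.0000 0.0000
    outer loop
      vertex 11.529 0.000 0.000
      vertex 11.529 9.998 0.000
      vertex 11.529 0.000 10.148
    endloop
  endfacet
endsolid part

The G0 Z moves step by Δz≈2.030 mm. The G1 loops shrink linearly with z, so the solid tapers from its base footprint up to z≈10.1. Closing with a flat bottom cap and the tapered top and triangulating gives 8 facets — a wedge (ramp): 11.5 × 10 mm base, rising to 10.1 mm along the y=0 edge and sloping linearly to z=0 at y=10.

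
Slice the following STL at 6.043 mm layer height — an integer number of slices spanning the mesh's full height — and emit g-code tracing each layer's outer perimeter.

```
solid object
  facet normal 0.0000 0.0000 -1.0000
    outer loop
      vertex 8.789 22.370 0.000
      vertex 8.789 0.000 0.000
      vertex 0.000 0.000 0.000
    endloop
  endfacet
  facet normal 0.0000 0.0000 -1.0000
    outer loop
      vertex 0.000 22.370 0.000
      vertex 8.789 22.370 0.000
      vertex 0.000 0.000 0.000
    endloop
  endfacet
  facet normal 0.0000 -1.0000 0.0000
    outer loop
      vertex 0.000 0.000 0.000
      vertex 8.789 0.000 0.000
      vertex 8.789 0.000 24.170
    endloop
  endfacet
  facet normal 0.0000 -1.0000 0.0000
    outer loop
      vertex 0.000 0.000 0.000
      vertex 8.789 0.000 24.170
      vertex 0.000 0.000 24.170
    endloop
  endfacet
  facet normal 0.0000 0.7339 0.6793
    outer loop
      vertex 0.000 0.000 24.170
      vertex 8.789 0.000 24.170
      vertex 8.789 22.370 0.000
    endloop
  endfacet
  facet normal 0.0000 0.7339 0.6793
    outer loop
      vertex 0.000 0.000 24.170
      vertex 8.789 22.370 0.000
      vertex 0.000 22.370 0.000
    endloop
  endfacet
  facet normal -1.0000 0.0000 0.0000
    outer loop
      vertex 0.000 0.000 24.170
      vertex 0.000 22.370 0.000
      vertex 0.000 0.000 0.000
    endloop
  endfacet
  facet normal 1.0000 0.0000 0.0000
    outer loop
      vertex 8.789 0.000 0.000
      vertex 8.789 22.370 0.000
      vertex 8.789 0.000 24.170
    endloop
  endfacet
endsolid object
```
; perimeter-only toolpath
G21 ; units = mm
G90 ; absolute positioning
G28 ; home
; layer 1
G0 Z6.043
G0 X0.000 Y0.000
G1 X8.789 Y0.000
G1 X8.789 Y16.777
G1 X0.000 Y16.777
G1 X0.000 Y0.000
; layer 2
G0 Z12.085
G0 X0.000 Y0.000
G1 X8.789 Y0.000
G1 X8.789 Y11.185
G1 X0.000 Y11.185
G1 X0.000 Y0.000
; layer 3
G0 Z18.128
G0 X0.000 Y0.000
G1 X8.789 Y0.000
G1 X8.789 Y5.593
G1 X0.000 Y5.593
G1 X0.000 Y0.000
M2 ; end

The solid is a wedge (ramp): 8.79 × 22.4 mm base, rising to 24.2 mm along the y=0 edge and sloping linearly to z=0 at y=22.4. Slicing at Δz = 6.043 mm — 4 equal slices spanning the solid's height, so layer i sits at z = i·h/4 — gives 3 non-empty perimeters. Each is a 4-segment closed polygon; G0 lifts to the layer z and rapids to the start vertex, then G1 traces the edges. The cross-section shrinks linearly with z (the slice at the apex is degenerate and omitted).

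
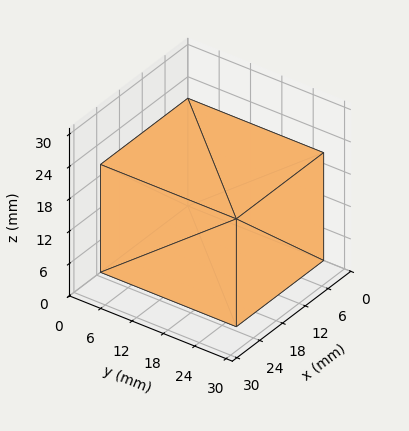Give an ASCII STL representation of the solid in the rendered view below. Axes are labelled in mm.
Reading the render: the shape is a rectangular box, roughly 23 × 26 mm footprint and 20 mm tall (dimensions read to the nearest mm from the axis ticks). For the STL, each face is triangulated and given an outward normal.

solid part
  facet normal 0.0000 0.0000 -1.0000
    outer loop
      vertex 23.000 26.000 0.000
      vertex 23.000 0.000 0.000
      vertex 0.000 0.000 0.000
    endloop
  endfacet
  facet normal 0.0000 0.0000 -1.0000
    outer loop
      vertex 0.000 26.000 0.000
      vertex 23.000 26.000 0.000
      vertex 0.000 0.000 0.000
    endloop
  endfacet
  facet normal 0.0000 0.0000 1.0000
    outer loop
      vertex 0.000 0.000 20.000
      vertex 23.000 0.000 20.000
      vertex 23.000 26.000 20.000
    endloop
  endfacet
  facet normal 0.0000 0.0000 1.0000
    outer loop
      vertex 0.000 0.000 20.000
      vertex 23.000 26.000 20.000
      vertex 0.000 26.000 20.000
    endloop
  endfacet
  facet normal 0.0000 -1.0000 0.0000
    outer loop
      vertex 0.000 0.000 0.000
      vertex 23.000 0.000 0.000
      vertex 23.000 0.000 20.000
    endloop
  endfacet
  facet normal 0.0000 -1.0000 0.0000
    outer loop
      vertex 0.000 0.000 0.000
      vertex 23.000 0.000 20.000
      vertex 0.000 0.000 20.000
    endloop
  endfacet
  facet normal 0.0000 1.0000 0.0000
    outer loop
      vertex 23.000 26.000 20.000
      vertex 23.000 26.000 0.000
      vertex 0.000 26.000 0.000
    endloop
  endfacet
  facet normal 0.0000 1.0000 0.0000
    outer loop
      vertex 0.000 26.000 20.000
      vertex 23.000 26.000 20.000
      vertex 0.000 26.000 0.000
    endloop
  endfacet
  facet normal -1.0000 0.0000 0.0000
    outer loop
      vertex 0.000 26.000 20.000
      vertex 0.000 26.000 0.000
      vertex 0.000 0.000 0.000
    endloop
  endfacet
  facet normal -1.0000 0.0000 0.0000
    outer loop
      vertex 0.000 0.000 20.000
      vertex 0.000 26.000 20.000
      vertex 0.000 0.000 0.000
    endloop
  endfacet
  facet normal 1.0000 0.0000 0.0000
    outer loop
      vertex 23.000 0.000 0.000
      vertex 23.000 26.000 0.000
      vertex 23.000 26.000 20.000
    endloop
  endfacet
  facet normal 1.0000 0.0000 0.0000
    outer loop
      vertex 23.000 0.000 0.000
      vertex 23.000 26.000 20.000
      vertex 23.000 0.000 20.000
    endloop
  endfacet
endsolid part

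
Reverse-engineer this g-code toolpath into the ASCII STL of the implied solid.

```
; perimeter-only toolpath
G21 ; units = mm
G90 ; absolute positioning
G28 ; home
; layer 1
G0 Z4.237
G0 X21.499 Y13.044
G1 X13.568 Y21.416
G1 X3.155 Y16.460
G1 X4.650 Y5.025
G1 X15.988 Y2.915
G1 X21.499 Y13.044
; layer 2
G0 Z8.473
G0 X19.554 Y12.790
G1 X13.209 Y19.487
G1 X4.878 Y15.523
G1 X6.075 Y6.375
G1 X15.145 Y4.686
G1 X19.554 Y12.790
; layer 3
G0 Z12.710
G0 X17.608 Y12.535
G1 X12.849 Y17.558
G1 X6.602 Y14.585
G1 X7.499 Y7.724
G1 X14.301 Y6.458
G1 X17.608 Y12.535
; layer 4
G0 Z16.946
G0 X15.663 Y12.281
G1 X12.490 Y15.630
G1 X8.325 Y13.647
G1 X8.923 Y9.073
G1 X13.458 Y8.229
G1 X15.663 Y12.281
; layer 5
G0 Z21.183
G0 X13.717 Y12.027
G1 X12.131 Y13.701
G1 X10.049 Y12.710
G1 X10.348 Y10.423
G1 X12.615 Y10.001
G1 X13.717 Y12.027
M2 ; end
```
solid part
  facet normal 0.0000 0.0000 -1.0000
    outer loop
      vertex 1.431 17.398 0.000
      vertex 13.927 23.345 0.000
      vertex 23.445 13.299 0.000
    endloop
  endfacet
  facet normal 0.0000 0.0000 -1.0000
    outer loop
      vertex 3.226 3.676 0.000
      vertex 1.431 17.398 0.000
      vertex 23.445 13.299 0.000
    endloop
  endfacet
  facet normal 0.0000 0.0000 -1.0000
    outer loop
      vertex 16.831 1.143 0.000
      vertex 3.226 3.676 0.000
      vertex 23.445 13.299 0.000
    endloop
  endfacet
  facet normal 0.6798 0.6440 0.3509
    outer loop
      vertex 23.445 13.299 0.000
      vertex 13.927 23.345 0.000
      vertex 11.772 11.772 25.419
    endloop
  endfacet
  facet normal -0.4024 0.8456 0.3509
    outer loop
      vertex 13.927 23.345 0.000
      vertex 1.431 17.398 0.000
      vertex 11.772 11.772 25.419
    endloop
  endfacet
  facet normal -0.9285 -0.1215 0.3509
    outer loop
      vertex 1.431 17.398 0.000
      vertex 3.226 3.676 0.000
      vertex 11.772 11.772 25.419
    endloop
  endfacet
  facet normal -0.1714 -0.9206 0.3508
    outer loop
      vertex 3.226 3.676 0.000
      vertex 16.831 1.143 0.000
      vertex 11.772 11.772 25.419
    endloop
  endfacet
  facet normal 0.8226 -0.4475 0.3509
    outer loop
      vertex 16.831 1.143 0.000
      vertex 23.445 13.299 0.000
      vertex 11.772 11.772 25.419
    endloop
  endfacet
endsolid part

The G0 Z moves step by Δz≈4.237 mm. The G1 loops shrink linearly with z, so the solid tapers from its base footprint up to z≈25.4. Closing with a flat bottom cap and the tapered top and triangulating gives 8 facets — a regular 5-sided pyramid, base circumscribed radius ≈ 11.8 mm, apex at z ≈ 25.4 mm.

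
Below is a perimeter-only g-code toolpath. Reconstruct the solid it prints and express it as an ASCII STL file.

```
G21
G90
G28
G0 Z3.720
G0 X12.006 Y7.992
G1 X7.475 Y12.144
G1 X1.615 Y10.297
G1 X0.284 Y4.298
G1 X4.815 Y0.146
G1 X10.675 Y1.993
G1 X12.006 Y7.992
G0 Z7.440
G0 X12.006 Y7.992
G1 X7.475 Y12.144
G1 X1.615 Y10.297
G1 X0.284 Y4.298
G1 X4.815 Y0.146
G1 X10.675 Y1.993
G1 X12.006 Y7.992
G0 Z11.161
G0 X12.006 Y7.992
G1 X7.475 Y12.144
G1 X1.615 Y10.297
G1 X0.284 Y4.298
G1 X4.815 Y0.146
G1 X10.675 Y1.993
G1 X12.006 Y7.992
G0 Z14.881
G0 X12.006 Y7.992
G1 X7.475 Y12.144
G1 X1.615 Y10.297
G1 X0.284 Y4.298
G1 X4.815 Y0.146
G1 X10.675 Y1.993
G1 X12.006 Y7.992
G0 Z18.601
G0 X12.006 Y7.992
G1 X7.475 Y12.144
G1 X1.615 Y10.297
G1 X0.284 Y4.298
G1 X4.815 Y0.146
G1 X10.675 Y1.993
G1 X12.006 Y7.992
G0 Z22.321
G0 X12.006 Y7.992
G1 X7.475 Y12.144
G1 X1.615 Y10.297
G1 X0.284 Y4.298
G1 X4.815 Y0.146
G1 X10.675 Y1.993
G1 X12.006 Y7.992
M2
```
solid part
  facet normal 0.0000 0.0000 -1.0000
    outer loop
      vertex 1.615 10.297 0.000
      vertex 7.475 12.144 0.000
      vertex 12.006 7.992 0.000
    endloop
  endfacet
  facet normal 0.0000 0.0000 -1.0000
    outer loop
      vertex 0.284 4.298 0.000
      vertex 1.615 10.297 0.000
      vertex 12.006 7.992 0.000
    endloop
  endfacet
  facet normal 0.0000 0.0000 -1.0000
    outer loop
      vertex 4.815 0.146 0.000
      vertex 0.284 4.298 0.000
      vertex 12.006 7.992 0.000
    endloop
  endfacet
  facet normal 0.0000 0.0000 -1.0000
    outer loop
      vertex 10.675 1.993 0.000
      vertex 4.815 0.146 0.000
      vertex 12.006 7.992 0.000
    endloop
  endfacet
  facet normal 0.0000 0.0000 1.0000
    outer loop
      vertex 12.006 7.992 22.321
      vertex 7.475 12.144 22.321
      vertex 1.615 10.297 22.321
    endloop
  endfacet
  facet normal 0.0000 0.0000 1.0000
    outer loop
      vertex 12.006 7.992 22.321
      vertex 1.615 10.297 22.321
      vertex 0.284 4.298 22.321
    endloop
  endfacet
  facet normal 0.0000 0.0000 1.0000
    outer loop
      vertex 12.006 7.992 22.321
      vertex 0.284 4.298 22.321
      vertex 4.815 0.146 22.321
    endloop
  endfacet
  facet normal 0.0000 0.0000 1.0000
    outer loop
      vertex 12.006 7.992 22.321
      vertex 4.815 0.146 22.321
      vertex 10.675 1.993 22.321
    endloop
  endfacet
  facet normal 0.6756 0.7373 0.0000
    outer loop
      vertex 12.006 7.992 0.000
      vertex 7.475 12.144 0.000
      vertex 7.475 12.144 22.321
    endloop
  endfacet
  facet normal 0.6756 0.7373 0.0000
    outer loop
      vertex 12.006 7.992 0.000
      vertex 7.475 12.144 22.321
      vertex 12.006 7.992 22.321
    endloop
  endfacet
  facet normal -0.3006 0.9537 0.0000
    outer loop
      vertex 7.475 12.144 0.000
      vertex 1.615 10.297 0.000
      vertex 1.615 10.297 22.321
    endloop
  endfacet
  facet normal -0.3006 0.9537 0.0000
    outer loop
      vertex 7.475 12.144 0.000
      vertex 1.615 10.297 22.321
      vertex 7.475 12.144 22.321
    endloop
  endfacet
  facet normal -0.9763 0.2166 0.0000
    outer loop
      vertex 1.615 10.297 0.000
      vertex 0.284 4.298 0.000
      vertex 0.284 4.298 22.321
    endloop
  endfacet
  facet normal -0.9763 0.2166 0.0000
    outer loop
      vertex 1.615 10.297 0.000
      vertex 0.284 4.298 22.321
      vertex 1.615 10.297 22.321
    endloop
  endfacet
  facet normal -0.6756 -0.7373 0.0000
    outer loop
      vertex 0.284 4.298 0.000
      vertex 4.815 0.146 0.000
      vertex 4.815 0.146 22.321
    endloop
  endfacet
  facet normal -0.6756 -0.7373 0.0000
    outer loop
      vertex 0.284 4.298 0.000
      vertex 4.815 0.146 22.321
      vertex 0.284 4.298 22.321
    endloop
  endfacet
  facet normal 0.3006 -0.9537 0.0000
    outer loop
      vertex 4.815 0.146 0.000
      vertex 10.675 1.993 0.000
      vertex 10.675 1.993 22.321
    endloop
  endfacet
  facet normal 0.3006 -0.9537 0.0000
    outer loop
      vertex 4.815 0.146 0.000
      vertex 10.675 1.993 22.321
      vertex 4.815 0.146 22.321
    endloop
  endfacet
  facet normal 0.9763 -0.2166 0.0000
    outer loop
      vertex 10.675 1.993 0.000
      vertex 12.006 7.992 0.000
      vertex 12.006 7.992 22.321
    endloop
  endfacet
  facet normal 0.9763 -0.2166 0.0000
    outer loop
      vertex 10.675 1.993 0.000
      vertex 12.006 7.992 22.321
      vertex 10.675 1.993 22.321
    endloop
  endfacet
endsolid part

The G0 Z moves step by Δz≈3.720 mm. Every layer's G1 loop is the same polygon, so the solid is a straight extrusion of it from z=0 to z≈22.3. Closing with flat bottom and top caps and triangulating gives 20 facets — a regular 6-sided prism (a cylinder approximated with 6 flat sides), circumscribed radius ≈ 6.14 mm, height ≈ 22.3 mm.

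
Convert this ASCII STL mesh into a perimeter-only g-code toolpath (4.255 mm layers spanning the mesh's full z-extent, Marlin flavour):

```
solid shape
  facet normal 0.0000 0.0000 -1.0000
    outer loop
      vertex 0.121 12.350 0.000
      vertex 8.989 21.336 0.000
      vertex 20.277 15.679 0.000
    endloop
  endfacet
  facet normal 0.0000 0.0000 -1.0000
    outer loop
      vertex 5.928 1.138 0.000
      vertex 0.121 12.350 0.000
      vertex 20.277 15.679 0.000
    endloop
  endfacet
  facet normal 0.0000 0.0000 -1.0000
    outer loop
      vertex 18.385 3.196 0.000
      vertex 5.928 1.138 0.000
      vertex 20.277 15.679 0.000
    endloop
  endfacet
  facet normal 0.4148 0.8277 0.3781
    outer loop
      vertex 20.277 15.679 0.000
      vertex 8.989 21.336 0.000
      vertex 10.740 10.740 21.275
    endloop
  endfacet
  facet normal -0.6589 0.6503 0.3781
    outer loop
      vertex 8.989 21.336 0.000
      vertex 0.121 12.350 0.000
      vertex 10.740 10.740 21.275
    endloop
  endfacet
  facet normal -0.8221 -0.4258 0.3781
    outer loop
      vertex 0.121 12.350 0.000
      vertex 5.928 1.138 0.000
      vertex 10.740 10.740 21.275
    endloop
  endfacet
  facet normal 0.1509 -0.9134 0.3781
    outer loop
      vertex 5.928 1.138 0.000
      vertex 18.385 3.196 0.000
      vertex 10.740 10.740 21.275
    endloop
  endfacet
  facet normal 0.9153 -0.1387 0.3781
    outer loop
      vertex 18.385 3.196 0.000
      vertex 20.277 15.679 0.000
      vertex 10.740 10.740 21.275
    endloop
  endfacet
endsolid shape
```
; perimeter-only toolpath
G21 ; units = mm
G90 ; absolute positioning
G28 ; home
; layer 1
G0 Z4.255
G0 X18.370 Y14.691
G1 X9.339 Y19.217
G1 X2.245 Y12.028
G1 X6.890 Y3.058
G1 X16.856 Y4.705
G1 X18.370 Y14.691
; layer 2
G0 Z8.510
G0 X16.462 Y13.703
G1 X9.689 Y17.098
G1 X4.369 Y11.706
G1 X7.853 Y4.979
G1 X15.327 Y6.214
G1 X16.462 Y13.703
; layer 3
G0 Z12.765
G0 X14.555 Y12.716
G1 X10.040 Y14.978
G1 X6.492 Y11.384
G1 X8.815 Y6.899
G1 X13.798 Y7.722
G1 X14.555 Y12.716
; layer 4
G0 Z17.020
G0 X12.647 Y11.728
G1 X10.390 Y12.859
G1 X8.616 Y11.062
G1 X9.778 Y8.820
G1 X12.269 Y9.231
G1 X12.647 Y11.728
M2 ; end

The solid is a regular 5-sided pyramid, base circumscribed radius ≈ 10.7 mm, apex at z ≈ 21.3 mm. Slicing at Δz = 4.255 mm — 5 equal slices spanning the solid's height, so layer i sits at z = i·h/5 — gives 4 non-empty perimeters. Each is a 5-segment closed polygon; G0 lifts to the layer z and rapids to the start vertex, then G1 traces the edges. The cross-section shrinks linearly with z (the slice at the apex is degenerate and omitted).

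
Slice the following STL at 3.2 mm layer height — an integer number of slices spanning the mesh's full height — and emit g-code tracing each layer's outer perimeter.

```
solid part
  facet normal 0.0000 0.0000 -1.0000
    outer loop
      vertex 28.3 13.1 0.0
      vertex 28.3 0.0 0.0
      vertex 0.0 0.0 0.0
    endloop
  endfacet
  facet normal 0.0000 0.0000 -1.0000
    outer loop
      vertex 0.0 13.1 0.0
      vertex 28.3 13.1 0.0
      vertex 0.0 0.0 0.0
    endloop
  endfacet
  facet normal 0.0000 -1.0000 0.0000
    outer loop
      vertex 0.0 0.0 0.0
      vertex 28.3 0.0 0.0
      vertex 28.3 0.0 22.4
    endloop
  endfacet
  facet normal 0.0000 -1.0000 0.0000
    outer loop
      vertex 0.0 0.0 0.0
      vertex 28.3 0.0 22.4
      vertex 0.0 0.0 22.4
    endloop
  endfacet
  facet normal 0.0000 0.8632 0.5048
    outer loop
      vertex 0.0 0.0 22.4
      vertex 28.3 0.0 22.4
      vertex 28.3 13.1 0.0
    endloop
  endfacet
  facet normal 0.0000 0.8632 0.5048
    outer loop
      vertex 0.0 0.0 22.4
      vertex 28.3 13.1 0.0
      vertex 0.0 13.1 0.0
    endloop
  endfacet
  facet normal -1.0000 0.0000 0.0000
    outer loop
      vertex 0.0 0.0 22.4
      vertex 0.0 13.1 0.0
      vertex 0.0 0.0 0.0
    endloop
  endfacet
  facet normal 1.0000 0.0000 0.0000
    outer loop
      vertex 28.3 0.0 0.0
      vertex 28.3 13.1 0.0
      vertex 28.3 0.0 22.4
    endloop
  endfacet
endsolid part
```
; perimeter-only toolpath
G21 ; units = mm
G90 ; absolute positioning
G28 ; home
; layer 1
G0 Z3.2
G0 X0.0 Y0.0
G1 X28.3 Y0.0
G1 X28.3 Y11.2
G1 X0.0 Y11.2
G1 X0.0 Y0.0
; layer 2
G0 Z6.4
G0 X0.0 Y0.0
G1 X28.3 Y0.0
G1 X28.3 Y9.4
G1 X0.0 Y9.4
G1 X0.0 Y0.0
; layer 3
G0 Z9.6
G0 X0.0 Y0.0
G1 X28.3 Y0.0
G1 X28.3 Y7.5
G1 X0.0 Y7.5
G1 X0.0 Y0.0
; layer 4
G0 Z12.8
G0 X0.0 Y0.0
G1 X28.3 Y0.0
G1 X28.3 Y5.6
G1 X0.0 Y5.6
G1 X0.0 Y0.0
; layer 5
G0 Z16.0
G0 X0.0 Y0.0
G1 X28.3 Y0.0
G1 X28.3 Y3.7
G1 X0.0 Y3.7
G1 X0.0 Y0.0
; layer 6
G0 Z19.2
G0 X0.0 Y0.0
G1 X28.3 Y0.0
G1 X28.3 Y1.9
G1 X0.0 Y1.9
G1 X0.0 Y0.0
M2 ; end

The solid is a wedge (ramp): 28.3 × 13.1 mm base, rising to 22.4 mm along the y=0 edge and sloping linearly to z=0 at y=13.1. Slicing at Δz = 3.2 mm — 7 equal slices spanning the solid's height, so layer i sits at z = i·h/7 — gives 6 non-empty perimeters. Each is a 4-segment closed polygon; G0 lifts to the layer z and rapids to the start vertex, then G1 traces the edges. The cross-section shrinks linearly with z (the slice at the apex is degenerate and omitted).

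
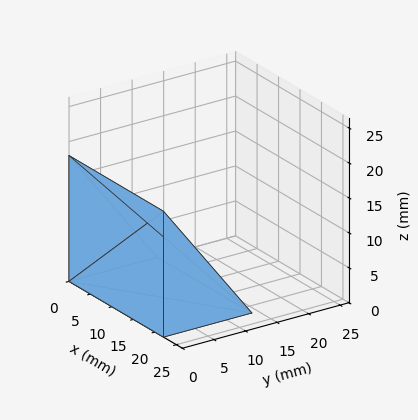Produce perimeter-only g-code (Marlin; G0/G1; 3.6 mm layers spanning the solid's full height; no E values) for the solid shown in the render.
Reading the render: the shape is a wedge (ramp): 22 × 14 mm base, rising to 18 mm along the y=0 edge and sloping linearly to z=0 at y=14 (dimensions read to the nearest mm from the axis ticks). For the g-code, the solid's height is divided into equal slices at the stated Δz and each level perimeter traced with G1 moves after a G0 lift.

; perimeter-only toolpath
G21 ; units = mm
G90 ; absolute positioning
G28 ; home
; layer 1
G0 Z3.6
G0 X0.0 Y0.0
G1 X22.0 Y0.0
G1 X22.0 Y11.2
G1 X0.0 Y11.2
G1 X0.0 Y0.0
; layer 2
G0 Z7.2
G0 X0.0 Y0.0
G1 X22.0 Y0.0
G1 X22.0 Y8.4
G1 X0.0 Y8.4
G1 X0.0 Y0.0
; layer 3
G0 Z10.8
G0 X0.0 Y0.0
G1 X22.0 Y0.0
G1 X22.0 Y5.6
G1 X0.0 Y5.6
G1 X0.0 Y0.0
; layer 4
G0 Z14.4
G0 X0.0 Y0.0
G1 X22.0 Y0.0
G1 X22.0 Y2.8
G1 X0.0 Y2.8
G1 X0.0 Y0.0
M2 ; end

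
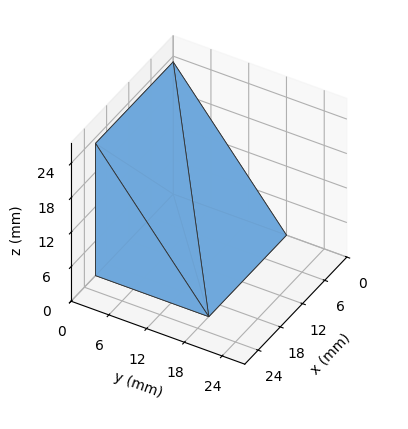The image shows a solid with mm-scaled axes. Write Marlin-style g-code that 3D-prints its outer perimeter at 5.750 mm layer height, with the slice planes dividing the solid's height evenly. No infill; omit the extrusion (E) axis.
Reading the render: the shape is a wedge (ramp): 21 × 18 mm base, rising to 23 mm along the y=0 edge and sloping linearly to z=0 at y=18 (dimensions read to the nearest mm from the axis ticks). For the g-code, the solid's height is divided into equal slices at the stated Δz and each level perimeter traced with G1 moves after a G0 lift.

; perimeter-only toolpath
G21 ; units = mm
G90 ; absolute positioning
G28 ; home
; layer 1
G0 Z5.750
G0 X0.000 Y0.000
G1 X21.000 Y0.000
G1 X21.000 Y13.500
G1 X0.000 Y13.500
G1 X0.000 Y0.000
; layer 2
G0 Z11.500
G0 X0.000 Y0.000
G1 X21.000 Y0.000
G1 X21.000 Y9.000
G1 X0.000 Y9.000
G1 X0.000 Y0.000
; layer 3
G0 Z17.250
G0 X0.000 Y0.000
G1 X21.000 Y0.000
G1 X21.000 Y4.500
G1 X0.000 Y4.500
G1 X0.000 Y0.000
M2 ; end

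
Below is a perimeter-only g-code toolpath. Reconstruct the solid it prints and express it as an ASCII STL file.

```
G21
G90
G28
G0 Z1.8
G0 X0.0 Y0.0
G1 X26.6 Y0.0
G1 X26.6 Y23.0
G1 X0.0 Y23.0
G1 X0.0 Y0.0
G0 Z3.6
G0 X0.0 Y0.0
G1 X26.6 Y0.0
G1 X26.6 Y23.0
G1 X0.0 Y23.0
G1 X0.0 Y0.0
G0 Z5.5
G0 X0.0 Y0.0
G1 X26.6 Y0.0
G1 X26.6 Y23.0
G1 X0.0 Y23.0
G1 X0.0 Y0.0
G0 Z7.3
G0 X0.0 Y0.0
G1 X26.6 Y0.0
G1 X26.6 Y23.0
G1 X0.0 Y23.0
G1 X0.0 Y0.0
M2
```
solid part
  facet normal 0.0000 0.0000 -1.0000
    outer loop
      vertex 26.6 23.0 0.0
      vertex 26.6 0.0 0.0
      vertex 0.0 0.0 0.0
    endloop
  endfacet
  facet normal 0.0000 0.0000 -1.0000
    outer loop
      vertex 0.0 23.0 0.0
      vertex 26.6 23.0 0.0
      vertex 0.0 0.0 0.0
    endloop
  endfacet
  facet normal 0.0000 0.0000 1.0000
    outer loop
      vertex 0.0 0.0 7.3
      vertex 26.6 0.0 7.3
      vertex 26.6 23.0 7.3
    endloop
  endfacet
  facet normal 0.0000 0.0000 1.0000
    outer loop
      vertex 0.0 0.0 7.3
      vertex 26.6 23.0 7.3
      vertex 0.0 23.0 7.3
    endloop
  endfacet
  facet normal 0.0000 -1.0000 0.0000
    outer loop
      vertex 0.0 0.0 0.0
      vertex 26.6 0.0 0.0
      vertex 26.6 0.0 7.3
    endloop
  endfacet
  facet normal 0.0000 -1.0000 0.0000
    outer loop
      vertex 0.0 0.0 0.0
      vertex 26.6 0.0 7.3
      vertex 0.0 0.0 7.3
    endloop
  endfacet
  facet normal 0.0000 1.0000 0.0000
    outer loop
      vertex 26.6 23.0 7.3
      vertex 26.6 23.0 0.0
      vertex 0.0 23.0 0.0
    endloop
  endfacet
  facet normal 0.0000 1.0000 0.0000
    outer loop
      vertex 0.0 23.0 7.3
      vertex 26.6 23.0 7.3
      vertex 0.0 23.0 0.0
    endloop
  endfacet
  facet normal -1.0000 0.0000 0.0000
    outer loop
      vertex 0.0 23.0 7.3
      vertex 0.0 23.0 0.0
      vertex 0.0 0.0 0.0
    endloop
  endfacet
  facet normal -1.0000 0.0000 0.0000
    outer loop
      vertex 0.0 0.0 7.3
      vertex 0.0 23.0 7.3
      vertex 0.0 0.0 0.0
    endloop
  endfacet
  facet normal 1.0000 0.0000 0.0000
    outer loop
      vertex 26.6 0.0 0.0
      vertex 26.6 23.0 0.0
      vertex 26.6 23.0 7.3
    endloop
  endfacet
  facet normal 1.0000 0.0000 0.0000
    outer loop
      vertex 26.6 0.0 0.0
      vertex 26.6 23.0 7.3
      vertex 26.6 0.0 7.3
    endloop
  endfacet
endsolid part

The G0 Z moves step by Δz≈1.8 mm. Every layer's G1 loop is the same polygon, so the solid is a straight extrusion of it from z=0 to z≈7.3. Closing with flat bottom and top caps and triangulating gives 12 facets — a rectangular box, roughly 26.6 × 23 mm footprint and 7.3 mm tall.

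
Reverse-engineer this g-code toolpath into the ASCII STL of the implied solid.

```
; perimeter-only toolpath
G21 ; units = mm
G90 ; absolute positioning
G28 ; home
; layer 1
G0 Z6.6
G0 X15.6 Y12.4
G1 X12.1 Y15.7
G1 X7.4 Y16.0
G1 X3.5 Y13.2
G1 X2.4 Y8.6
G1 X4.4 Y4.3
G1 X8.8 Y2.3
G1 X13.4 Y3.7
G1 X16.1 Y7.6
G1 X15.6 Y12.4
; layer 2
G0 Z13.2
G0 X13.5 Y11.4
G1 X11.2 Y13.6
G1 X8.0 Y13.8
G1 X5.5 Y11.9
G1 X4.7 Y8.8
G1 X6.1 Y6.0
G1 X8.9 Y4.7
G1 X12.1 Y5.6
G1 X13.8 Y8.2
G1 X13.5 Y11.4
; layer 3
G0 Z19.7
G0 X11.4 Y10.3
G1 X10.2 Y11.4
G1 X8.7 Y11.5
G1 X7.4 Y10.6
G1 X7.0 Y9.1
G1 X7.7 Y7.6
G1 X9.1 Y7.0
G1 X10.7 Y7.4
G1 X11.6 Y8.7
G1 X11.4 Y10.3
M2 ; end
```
solid part
  facet normal 0.0000 0.0000 -1.0000
    outer loop
      vertex 6.7 18.2 0.0
      vertex 13.1 17.8 0.0
      vertex 17.7 13.4 0.0
    endloop
  endfacet
  facet normal 0.0000 0.0000 -1.0000
    outer loop
      vertex 1.6 14.5 0.0
      vertex 6.7 18.2 0.0
      vertex 17.7 13.4 0.0
    endloop
  endfacet
  facet normal 0.0000 0.0000 -1.0000
    outer loop
      vertex 0.1 8.3 0.0
      vertex 1.6 14.5 0.0
      vertex 17.7 13.4 0.0
    endloop
  endfacet
  facet normal 0.0000 0.0000 -1.0000
    outer loop
      vertex 2.8 2.6 0.0
      vertex 0.1 8.3 0.0
      vertex 17.7 13.4 0.0
    endloop
  endfacet
  facet normal 0.0000 0.0000 -1.0000
    outer loop
      vertex 8.6 0.0 0.0
      vertex 2.8 2.6 0.0
      vertex 17.7 13.4 0.0
    endloop
  endfacet
  facet normal 0.0000 0.0000 -1.0000
    outer loop
      vertex 14.8 1.8 0.0
      vertex 8.6 0.0 0.0
      vertex 17.7 13.4 0.0
    endloop
  endfacet
  facet normal 0.0000 0.0000 -1.0000
    outer loop
      vertex 18.3 7.0 0.0
      vertex 14.8 1.8 0.0
      vertex 17.7 13.4 0.0
    endloop
  endfacet
  facet normal 0.6557 0.6855 0.3163
    outer loop
      vertex 17.7 13.4 0.0
      vertex 13.1 17.8 0.0
      vertex 9.3 9.3 26.3
    endloop
  endfacet
  facet normal 0.0592 0.9473 0.3147
    outer loop
      vertex 13.1 17.8 0.0
      vertex 6.7 18.2 0.0
      vertex 9.3 9.3 26.3
    endloop
  endfacet
  facet normal -0.5573 0.7682 0.3151
    outer loop
      vertex 6.7 18.2 0.0
      vertex 1.6 14.5 0.0
      vertex 9.3 9.3 26.3
    endloop
  endfacet
  facet normal -0.9227 0.2232 0.3143
    outer loop
      vertex 1.6 14.5 0.0
      vertex 0.1 8.3 0.0
      vertex 9.3 9.3 26.3
    endloop
  endfacet
  facet normal -0.8576 -0.4062 0.3154
    outer loop
      vertex 0.1 8.3 0.0
      vertex 2.8 2.6 0.0
      vertex 9.3 9.3 26.3
    endloop
  endfacet
  facet normal -0.3880 -0.8656 0.3164
    outer loop
      vertex 2.8 2.6 0.0
      vertex 8.6 0.0 0.0
      vertex 9.3 9.3 26.3
    endloop
  endfacet
  facet normal 0.2646 -0.9114 0.3152
    outer loop
      vertex 8.6 0.0 0.0
      vertex 14.8 1.8 0.0
      vertex 9.3 9.3 26.3
    endloop
  endfacet
  facet normal 0.7872 -0.5298 0.3157
    outer loop
      vertex 14.8 1.8 0.0
      vertex 18.3 7.0 0.0
      vertex 9.3 9.3 26.3
    endloop
  endfacet
  facet normal 0.9448 0.0886 0.3156
    outer loop
      vertex 18.3 7.0 0.0
      vertex 17.7 13.4 0.0
      vertex 9.3 9.3 26.3
    endloop
  endfacet
endsolid part

The G0 Z moves step by Δz≈6.6 mm. The G1 loops shrink linearly with z, so the solid tapers from its base footprint up to z≈26.3. Closing with a flat bottom cap and the tapered top and triangulating gives 16 facets — a regular 9-sided pyramid, base circumscribed radius ≈ 9.3 mm, apex at z ≈ 26.3 mm.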